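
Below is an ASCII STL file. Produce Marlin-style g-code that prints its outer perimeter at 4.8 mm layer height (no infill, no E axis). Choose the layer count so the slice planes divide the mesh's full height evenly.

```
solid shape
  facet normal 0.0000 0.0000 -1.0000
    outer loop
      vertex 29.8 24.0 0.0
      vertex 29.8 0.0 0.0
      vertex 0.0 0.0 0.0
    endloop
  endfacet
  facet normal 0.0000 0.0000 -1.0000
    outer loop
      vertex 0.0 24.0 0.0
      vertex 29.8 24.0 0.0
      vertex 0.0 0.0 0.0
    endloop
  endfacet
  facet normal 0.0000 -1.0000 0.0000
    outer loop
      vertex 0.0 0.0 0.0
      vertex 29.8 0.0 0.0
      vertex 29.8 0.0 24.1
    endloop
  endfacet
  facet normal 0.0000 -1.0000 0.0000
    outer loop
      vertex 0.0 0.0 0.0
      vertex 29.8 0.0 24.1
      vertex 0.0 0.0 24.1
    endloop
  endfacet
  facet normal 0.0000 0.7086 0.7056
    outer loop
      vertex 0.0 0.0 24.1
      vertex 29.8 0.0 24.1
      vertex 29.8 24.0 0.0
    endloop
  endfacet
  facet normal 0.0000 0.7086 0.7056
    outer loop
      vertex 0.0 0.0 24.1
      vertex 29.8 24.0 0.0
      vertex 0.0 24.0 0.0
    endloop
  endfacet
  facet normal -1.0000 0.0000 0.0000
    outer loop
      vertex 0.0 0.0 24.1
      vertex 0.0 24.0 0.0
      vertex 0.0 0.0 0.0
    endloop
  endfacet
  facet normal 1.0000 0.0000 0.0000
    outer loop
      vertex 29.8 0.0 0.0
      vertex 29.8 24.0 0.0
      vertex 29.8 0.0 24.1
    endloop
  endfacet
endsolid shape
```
; perimeter-only toolpath
G21 ; units = mm
G90 ; absolute positioning
G28 ; home
; layer 1
G0 Z4.8
G0 X0.0 Y0.0
G1 X29.8 Y0.0
G1 X29.8 Y19.2
G1 X0.0 Y19.2
G1 X0.0 Y0.0
; layer 2
G0 Z9.6
G0 X0.0 Y0.0
G1 X29.8 Y0.0
G1 X29.8 Y14.4
G1 X0.0 Y14.4
G1 X0.0 Y0.0
; layer 3
G0 Z14.5
G0 X0.0 Y0.0
G1 X29.8 Y0.0
G1 X29.8 Y9.6
G1 X0.0 Y9.6
G1 X0.0 Y0.0
; layer 4
G0 Z19.3
G0 X0.0 Y0.0
G1 X29.8 Y0.0
G1 X29.8 Y4.8
G1 X0.0 Y4.8
G1 X0.0 Y0.0
M2 ; end

The solid is a wedge (ramp): 29.8 × 24 mm base, rising to 24.1 mm along the y=0 edge and sloping linearly to z=0 at y=24. Slicing at Δz = 4.8 mm — 5 equal slices spanning the solid's height, so layer i sits at z = i·h/5 — gives 4 non-empty perimeters. Each is a 4-segment closed polygon; G0 lifts to the layer z and rapids to the start vertex, then G1 traces the edges. The cross-section shrinks linearly with z (the slice at the apex is degenerate and omitted).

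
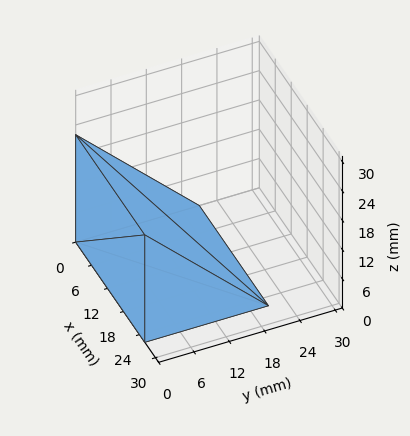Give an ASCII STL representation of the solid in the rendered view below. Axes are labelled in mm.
Reading the render: the shape is a wedge (ramp): 26 × 21 mm base, rising to 22 mm along the y=0 edge and sloping linearly to z=0 at y=21 (dimensions read to the nearest mm from the axis ticks). For the STL, each face is triangulated and given an outward normal.

solid part
  facet normal 0.0000 0.0000 -1.0000
    outer loop
      vertex 26.0 21.0 0.0
      vertex 26.0 0.0 0.0
      vertex 0.0 0.0 0.0
    endloop
  endfacet
  facet normal 0.0000 0.0000 -1.0000
    outer loop
      vertex 0.0 21.0 0.0
      vertex 26.0 21.0 0.0
      vertex 0.0 0.0 0.0
    endloop
  endfacet
  facet normal 0.0000 -1.0000 0.0000
    outer loop
      vertex 0.0 0.0 0.0
      vertex 26.0 0.0 0.0
      vertex 26.0 0.0 22.0
    endloop
  endfacet
  facet normal 0.0000 -1.0000 0.0000
    outer loop
      vertex 0.0 0.0 0.0
      vertex 26.0 0.0 22.0
      vertex 0.0 0.0 22.0
    endloop
  endfacet
  facet normal 0.0000 0.7234 0.6905
    outer loop
      vertex 0.0 0.0 22.0
      vertex 26.0 0.0 22.0
      vertex 26.0 21.0 0.0
    endloop
  endfacet
  facet normal 0.0000 0.7234 0.6905
    outer loop
      vertex 0.0 0.0 22.0
      vertex 26.0 21.0 0.0
      vertex 0.0 21.0 0.0
    endloop
  endfacet
  facet normal -1.0000 0.0000 0.0000
    outer loop
      vertex 0.0 0.0 22.0
      vertex 0.0 21.0 0.0
      vertex 0.0 0.0 0.0
    endloop
  endfacet
  facet normal 1.0000 0.0000 0.0000
    outer loop
      vertex 26.0 0.0 0.0
      vertex 26.0 21.0 0.0
      vertex 26.0 0.0 22.0
    endloop
  endfacet
endsolid part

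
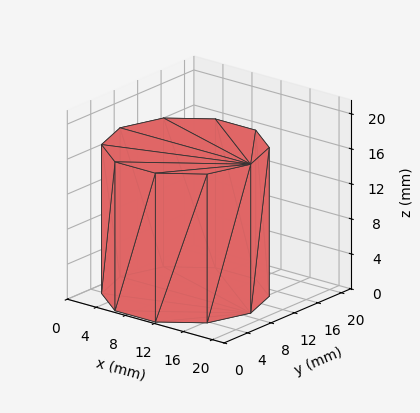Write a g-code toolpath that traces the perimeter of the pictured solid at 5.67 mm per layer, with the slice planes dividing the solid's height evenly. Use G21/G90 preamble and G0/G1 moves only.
Reading the render: the shape is a regular 10-sided prism (a cylinder approximated with 10 flat sides), circumscribed radius ≈ 9 mm, height ≈ 17 mm (dimensions read to the nearest mm from the axis ticks). For the g-code, the solid's height is divided into equal slices at the stated Δz and each level perimeter traced with G1 moves after a G0 lift.

; perimeter-only toolpath
G21 ; units = mm
G90 ; absolute positioning
G28 ; home
; layer 1
G0 Z5.67
G0 X18.00 Y9.00
G1 X16.28 Y14.29
G1 X11.78 Y17.56
G1 X6.22 Y17.56
G1 X1.72 Y14.29
G1 X0.00 Y9.00
G1 X1.72 Y3.71
G1 X6.22 Y0.44
G1 X11.78 Y0.44
G1 X16.28 Y3.71
G1 X18.00 Y9.00
; layer 2
G0 Z11.33
G0 X18.00 Y9.00
G1 X16.28 Y14.29
G1 X11.78 Y17.56
G1 X6.22 Y17.56
G1 X1.72 Y14.29
G1 X0.00 Y9.00
G1 X1.72 Y3.71
G1 X6.22 Y0.44
G1 X11.78 Y0.44
G1 X16.28 Y3.71
G1 X18.00 Y9.00
; layer 3
G0 Z17.00
G0 X18.00 Y9.00
G1 X16.28 Y14.29
G1 X11.78 Y17.56
G1 X6.22 Y17.56
G1 X1.72 Y14.29
G1 X0.00 Y9.00
G1 X1.72 Y3.71
G1 X6.22 Y0.44
G1 X11.78 Y0.44
G1 X16.28 Y3.71
G1 X18.00 Y9.00
M2 ; end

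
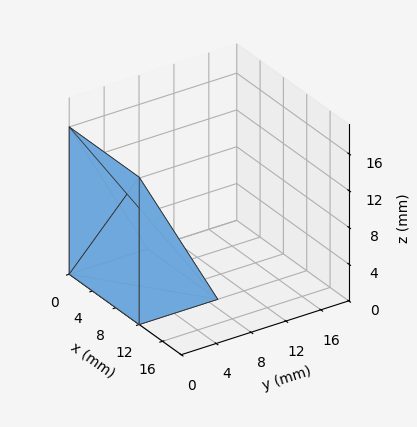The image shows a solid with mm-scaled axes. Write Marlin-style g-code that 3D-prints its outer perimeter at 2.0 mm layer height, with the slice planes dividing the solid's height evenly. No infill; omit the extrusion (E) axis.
Reading the render: the shape is a wedge (ramp): 12 × 9 mm base, rising to 16 mm along the y=0 edge and sloping linearly to z=0 at y=9 (dimensions read to the nearest mm from the axis ticks). For the g-code, the solid's height is divided into equal slices at the stated Δz and each level perimeter traced with G1 moves after a G0 lift.

; perimeter-only toolpath
G21 ; units = mm
G90 ; absolute positioning
G28 ; home
; layer 1
G0 Z2.0
G0 X0.0 Y0.0
G1 X12.0 Y0.0
G1 X12.0 Y7.9
G1 X0.0 Y7.9
G1 X0.0 Y0.0
; layer 2
G0 Z4.0
G0 X0.0 Y0.0
G1 X12.0 Y0.0
G1 X12.0 Y6.8
G1 X0.0 Y6.8
G1 X0.0 Y0.0
; layer 3
G0 Z6.0
G0 X0.0 Y0.0
G1 X12.0 Y0.0
G1 X12.0 Y5.6
G1 X0.0 Y5.6
G1 X0.0 Y0.0
; layer 4
G0 Z8.0
G0 X0.0 Y0.0
G1 X12.0 Y0.0
G1 X12.0 Y4.5
G1 X0.0 Y4.5
G1 X0.0 Y0.0
; layer 5
G0 Z10.0
G0 X0.0 Y0.0
G1 X12.0 Y0.0
G1 X12.0 Y3.4
G1 X0.0 Y3.4
G1 X0.0 Y0.0
; layer 6
G0 Z12.0
G0 X0.0 Y0.0
G1 X12.0 Y0.0
G1 X12.0 Y2.2
G1 X0.0 Y2.2
G1 X0.0 Y0.0
; layer 7
G0 Z14.0
G0 X0.0 Y0.0
G1 X12.0 Y0.0
G1 X12.0 Y1.1
G1 X0.0 Y1.1
G1 X0.0 Y0.0
M2 ; end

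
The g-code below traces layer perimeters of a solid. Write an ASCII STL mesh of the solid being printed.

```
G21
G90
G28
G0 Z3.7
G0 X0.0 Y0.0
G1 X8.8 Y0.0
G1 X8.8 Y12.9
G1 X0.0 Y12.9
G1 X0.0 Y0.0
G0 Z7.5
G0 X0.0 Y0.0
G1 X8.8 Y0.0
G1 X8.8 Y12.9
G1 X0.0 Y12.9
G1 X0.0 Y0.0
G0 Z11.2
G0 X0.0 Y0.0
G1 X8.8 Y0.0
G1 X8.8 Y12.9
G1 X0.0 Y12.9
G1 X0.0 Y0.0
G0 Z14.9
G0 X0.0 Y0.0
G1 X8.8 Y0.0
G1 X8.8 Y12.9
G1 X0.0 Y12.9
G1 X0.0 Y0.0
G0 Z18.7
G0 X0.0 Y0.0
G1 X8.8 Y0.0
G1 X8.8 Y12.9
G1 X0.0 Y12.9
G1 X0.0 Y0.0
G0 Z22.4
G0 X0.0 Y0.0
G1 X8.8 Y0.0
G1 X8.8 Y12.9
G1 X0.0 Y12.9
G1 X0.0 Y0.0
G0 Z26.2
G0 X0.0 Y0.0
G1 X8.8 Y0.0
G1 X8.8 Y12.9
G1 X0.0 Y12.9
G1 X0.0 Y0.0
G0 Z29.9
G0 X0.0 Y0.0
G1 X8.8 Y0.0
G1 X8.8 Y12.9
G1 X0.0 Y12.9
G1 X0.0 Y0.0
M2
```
solid part
  facet normal 0.0000 0.0000 -1.0000
    outer loop
      vertex 8.8 12.9 0.0
      vertex 8.8 0.0 0.0
      vertex 0.0 0.0 0.0
    endloop
  endfacet
  facet normal 0.0000 0.0000 -1.0000
    outer loop
      vertex 0.0 12.9 0.0
      vertex 8.8 12.9 0.0
      vertex 0.0 0.0 0.0
    endloop
  endfacet
  facet normal 0.0000 0.0000 1.0000
    outer loop
      vertex 0.0 0.0 29.9
      vertex 8.8 0.0 29.9
      vertex 8.8 12.9 29.9
    endloop
  endfacet
  facet normal 0.0000 0.0000 1.0000
    outer loop
      vertex 0.0 0.0 29.9
      vertex 8.8 12.9 29.9
      vertex 0.0 12.9 29.9
    endloop
  endfacet
  facet normal 0.0000 -1.0000 0.0000
    outer loop
      vertex 0.0 0.0 0.0
      vertex 8.8 0.0 0.0
      vertex 8.8 0.0 29.9
    endloop
  endfacet
  facet normal 0.0000 -1.0000 0.0000
    outer loop
      vertex 0.0 0.0 0.0
      vertex 8.8 0.0 29.9
      vertex 0.0 0.0 29.9
    endloop
  endfacet
  facet normal 0.0000 1.0000 0.0000
    outer loop
      vertex 8.8 12.9 29.9
      vertex 8.8 12.9 0.0
      vertex 0.0 12.9 0.0
    endloop
  endfacet
  facet normal 0.0000 1.0000 0.0000
    outer loop
      vertex 0.0 12.9 29.9
      vertex 8.8 12.9 29.9
      vertex 0.0 12.9 0.0
    endloop
  endfacet
  facet normal -1.0000 0.0000 0.0000
    outer loop
      vertex 0.0 12.9 29.9
      vertex 0.0 12.9 0.0
      vertex 0.0 0.0 0.0
    endloop
  endfacet
  facet normal -1.0000 0.0000 0.0000
    outer loop
      vertex 0.0 0.0 29.9
      vertex 0.0 12.9 29.9
      vertex 0.0 0.0 0.0
    endloop
  endfacet
  facet normal 1.0000 0.0000 0.0000
    outer loop
      vertex 8.8 0.0 0.0
      vertex 8.8 12.9 0.0
      vertex 8.8 12.9 29.9
    endloop
  endfacet
  facet normal 1.0000 0.0000 0.0000
    outer loop
      vertex 8.8 0.0 0.0
      vertex 8.8 12.9 29.9
      vertex 8.8 0.0 29.9
    endloop
  endfacet
endsolid part

The G0 Z moves step by Δz≈3.7 mm. Every layer's G1 loop is the same polygon, so the solid is a straight extrusion of it from z=0 to z≈29.9. Closing with flat bottom and top caps and triangulating gives 12 facets — a rectangular box, roughly 8.8 × 12.9 mm footprint and 29.9 mm tall.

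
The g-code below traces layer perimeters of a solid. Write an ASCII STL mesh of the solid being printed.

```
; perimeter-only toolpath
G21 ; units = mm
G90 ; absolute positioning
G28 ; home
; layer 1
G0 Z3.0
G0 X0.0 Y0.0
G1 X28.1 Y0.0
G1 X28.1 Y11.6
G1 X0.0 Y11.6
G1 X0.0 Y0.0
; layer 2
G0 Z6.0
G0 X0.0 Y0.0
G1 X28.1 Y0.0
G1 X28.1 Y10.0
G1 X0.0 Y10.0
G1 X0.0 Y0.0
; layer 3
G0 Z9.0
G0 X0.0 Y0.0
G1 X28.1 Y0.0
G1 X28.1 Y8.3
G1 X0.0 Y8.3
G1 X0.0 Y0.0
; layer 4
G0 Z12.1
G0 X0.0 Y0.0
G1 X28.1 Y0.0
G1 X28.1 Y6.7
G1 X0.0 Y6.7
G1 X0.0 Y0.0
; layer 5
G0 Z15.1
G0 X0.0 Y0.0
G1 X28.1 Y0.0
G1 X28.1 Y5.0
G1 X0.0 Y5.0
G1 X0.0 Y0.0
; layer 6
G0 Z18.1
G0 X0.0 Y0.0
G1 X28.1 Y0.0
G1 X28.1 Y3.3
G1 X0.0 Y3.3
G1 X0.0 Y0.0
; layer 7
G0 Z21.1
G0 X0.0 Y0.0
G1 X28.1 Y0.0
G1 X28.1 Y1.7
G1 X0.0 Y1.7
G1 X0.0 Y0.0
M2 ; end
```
solid part
  facet normal 0.0000 0.0000 -1.0000
    outer loop
      vertex 28.1 13.3 0.0
      vertex 28.1 0.0 0.0
      vertex 0.0 0.0 0.0
    endloop
  endfacet
  facet normal 0.0000 0.0000 -1.0000
    outer loop
      vertex 0.0 13.3 0.0
      vertex 28.1 13.3 0.0
      vertex 0.0 0.0 0.0
    endloop
  endfacet
  facet normal 0.0000 -1.0000 0.0000
    outer loop
      vertex 0.0 0.0 0.0
      vertex 28.1 0.0 0.0
      vertex 28.1 0.0 24.1
    endloop
  endfacet
  facet normal 0.0000 -1.0000 0.0000
    outer loop
      vertex 0.0 0.0 0.0
      vertex 28.1 0.0 24.1
      vertex 0.0 0.0 24.1
    endloop
  endfacet
  facet normal 0.0000 0.8755 0.4832
    outer loop
      vertex 0.0 0.0 24.1
      vertex 28.1 0.0 24.1
      vertex 28.1 13.3 0.0
    endloop
  endfacet
  facet normal 0.0000 0.8755 0.4832
    outer loop
      vertex 0.0 0.0 24.1
      vertex 28.1 13.3 0.0
      vertex 0.0 13.3 0.0
    endloop
  endfacet
  facet normal -1.0000 0.0000 0.0000
    outer loop
      vertex 0.0 0.0 24.1
      vertex 0.0 13.3 0.0
      vertex 0.0 0.0 0.0
    endloop
  endfacet
  facet normal 1.0000 0.0000 0.0000
    outer loop
      vertex 28.1 0.0 0.0
      vertex 28.1 13.3 0.0
      vertex 28.1 0.0 24.1
    endloop
  endfacet
endsolid part

The G0 Z moves step by Δz≈3.0 mm. The G1 loops shrink linearly with z, so the solid tapers from its base footprint up to z≈24.1. Closing with a flat bottom cap and the tapered top and triangulating gives 8 facets — a wedge (ramp): 28.1 × 13.3 mm base, rising to 24.1 mm along the y=0 edge and sloping linearly to z=0 at y=13.3.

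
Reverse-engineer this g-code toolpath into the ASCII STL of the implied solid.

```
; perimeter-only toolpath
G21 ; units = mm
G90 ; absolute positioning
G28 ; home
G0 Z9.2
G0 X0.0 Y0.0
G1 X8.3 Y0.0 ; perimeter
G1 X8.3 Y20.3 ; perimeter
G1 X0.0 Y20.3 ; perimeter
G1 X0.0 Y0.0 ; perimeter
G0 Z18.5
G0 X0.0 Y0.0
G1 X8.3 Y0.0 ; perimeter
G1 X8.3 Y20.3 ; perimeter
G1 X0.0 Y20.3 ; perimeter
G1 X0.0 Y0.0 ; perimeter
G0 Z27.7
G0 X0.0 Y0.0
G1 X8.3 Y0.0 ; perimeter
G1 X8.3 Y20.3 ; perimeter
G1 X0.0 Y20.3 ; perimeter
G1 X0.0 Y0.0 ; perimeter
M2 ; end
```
solid part
  facet normal 0.0000 0.0000 -1.0000
    outer loop
      vertex 8.3 20.3 0.0
      vertex 8.3 0.0 0.0
      vertex 0.0 0.0 0.0
    endloop
  endfacet
  facet normal 0.0000 0.0000 -1.0000
    outer loop
      vertex 0.0 20.3 0.0
      vertex 8.3 20.3 0.0
      vertex 0.0 0.0 0.0
    endloop
  endfacet
  facet normal 0.0000 0.0000 1.0000
    outer loop
      vertex 0.0 0.0 27.7
      vertex 8.3 0.0 27.7
      vertex 8.3 20.3 27.7
    endloop
  endfacet
  facet normal 0.0000 0.0000 1.0000
    outer loop
      vertex 0.0 0.0 27.7
      vertex 8.3 20.3 27.7
      vertex 0.0 20.3 27.7
    endloop
  endfacet
  facet normal 0.0000 -1.0000 0.0000
    outer loop
      vertex 0.0 0.0 0.0
      vertex 8.3 0.0 0.0
      vertex 8.3 0.0 27.7
    endloop
  endfacet
  facet normal 0.0000 -1.0000 0.0000
    outer loop
      vertex 0.0 0.0 0.0
      vertex 8.3 0.0 27.7
      vertex 0.0 0.0 27.7
    endloop
  endfacet
  facet normal 0.0000 1.0000 0.0000
    outer loop
      vertex 8.3 20.3 27.7
      vertex 8.3 20.3 0.0
      vertex 0.0 20.3 0.0
    endloop
  endfacet
  facet normal 0.0000 1.0000 0.0000
    outer loop
      vertex 0.0 20.3 27.7
      vertex 8.3 20.3 27.7
      vertex 0.0 20.3 0.0
    endloop
  endfacet
  facet normal -1.0000 0.0000 0.0000
    outer loop
      vertex 0.0 20.3 27.7
      vertex 0.0 20.3 0.0
      vertex 0.0 0.0 0.0
    endloop
  endfacet
  facet normal -1.0000 0.0000 0.0000
    outer loop
      vertex 0.0 0.0 27.7
      vertex 0.0 20.3 27.7
      vertex 0.0 0.0 0.0
    endloop
  endfacet
  facet normal 1.0000 0.0000 0.0000
    outer loop
      vertex 8.3 0.0 0.0
      vertex 8.3 20.3 0.0
      vertex 8.3 20.3 27.7
    endloop
  endfacet
  facet normal 1.0000 0.0000 0.0000
    outer loop
      vertex 8.3 0.0 0.0
      vertex 8.3 20.3 27.7
      vertex 8.3 0.0 27.7
    endloop
  endfacet
endsolid part

The G0 Z moves step by Δz≈9.2 mm. Every layer's G1 loop is the same polygon, so the solid is a straight extrusion of it from z=0 to z≈27.7. Closing with flat bottom and top caps and triangulating gives 12 facets — a rectangular box, roughly 8.3 × 20.3 mm footprint and 27.7 mm tall.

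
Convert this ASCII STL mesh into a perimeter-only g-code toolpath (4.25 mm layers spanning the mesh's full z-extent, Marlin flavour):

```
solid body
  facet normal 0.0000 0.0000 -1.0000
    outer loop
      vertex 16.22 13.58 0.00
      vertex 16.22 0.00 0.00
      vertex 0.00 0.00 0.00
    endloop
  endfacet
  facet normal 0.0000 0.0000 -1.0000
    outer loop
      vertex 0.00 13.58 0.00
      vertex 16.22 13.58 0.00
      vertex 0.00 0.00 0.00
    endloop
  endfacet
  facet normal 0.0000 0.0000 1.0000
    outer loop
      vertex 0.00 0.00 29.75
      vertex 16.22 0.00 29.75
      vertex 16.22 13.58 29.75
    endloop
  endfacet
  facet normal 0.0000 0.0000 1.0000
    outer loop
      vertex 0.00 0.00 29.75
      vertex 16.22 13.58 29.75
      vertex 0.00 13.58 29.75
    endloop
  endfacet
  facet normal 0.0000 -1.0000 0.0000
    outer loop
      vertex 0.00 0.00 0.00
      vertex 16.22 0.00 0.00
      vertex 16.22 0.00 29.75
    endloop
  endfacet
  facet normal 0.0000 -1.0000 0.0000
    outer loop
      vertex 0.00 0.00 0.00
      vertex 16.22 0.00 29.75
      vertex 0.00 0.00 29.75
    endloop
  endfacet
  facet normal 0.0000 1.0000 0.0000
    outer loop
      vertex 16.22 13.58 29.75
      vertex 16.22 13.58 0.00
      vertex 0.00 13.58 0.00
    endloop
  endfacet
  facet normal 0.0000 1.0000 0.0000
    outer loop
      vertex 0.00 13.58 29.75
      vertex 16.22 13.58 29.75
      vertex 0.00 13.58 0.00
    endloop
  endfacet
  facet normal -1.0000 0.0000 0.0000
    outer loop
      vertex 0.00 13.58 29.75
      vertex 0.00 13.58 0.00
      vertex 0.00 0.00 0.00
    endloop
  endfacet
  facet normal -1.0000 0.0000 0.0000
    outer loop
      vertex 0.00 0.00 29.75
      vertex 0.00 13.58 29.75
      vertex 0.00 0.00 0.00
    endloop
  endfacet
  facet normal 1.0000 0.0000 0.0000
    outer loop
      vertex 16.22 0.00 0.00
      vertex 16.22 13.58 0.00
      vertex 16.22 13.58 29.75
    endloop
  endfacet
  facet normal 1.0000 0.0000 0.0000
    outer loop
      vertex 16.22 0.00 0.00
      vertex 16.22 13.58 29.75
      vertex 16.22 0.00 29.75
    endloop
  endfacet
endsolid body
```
; perimeter-only toolpath
G21 ; units = mm
G90 ; absolute positioning
G28 ; home
; layer 1
G0 Z4.25
G0 X0.00 Y0.00
G1 X16.22 Y0.00
G1 X16.22 Y13.58
G1 X0.00 Y13.58
G1 X0.00 Y0.00
; layer 2
G0 Z8.50
G0 X0.00 Y0.00
G1 X16.22 Y0.00
G1 X16.22 Y13.58
G1 X0.00 Y13.58
G1 X0.00 Y0.00
; layer 3
G0 Z12.75
G0 X0.00 Y0.00
G1 X16.22 Y0.00
G1 X16.22 Y13.58
G1 X0.00 Y13.58
G1 X0.00 Y0.00
; layer 4
G0 Z17.00
G0 X0.00 Y0.00
G1 X16.22 Y0.00
G1 X16.22 Y13.58
G1 X0.00 Y13.58
G1 X0.00 Y0.00
; layer 5
G0 Z21.25
G0 X0.00 Y0.00
G1 X16.22 Y0.00
G1 X16.22 Y13.58
G1 X0.00 Y13.58
G1 X0.00 Y0.00
; layer 6
G0 Z25.50
G0 X0.00 Y0.00
G1 X16.22 Y0.00
G1 X16.22 Y13.58
G1 X0.00 Y13.58
G1 X0.00 Y0.00
; layer 7
G0 Z29.75
G0 X0.00 Y0.00
G1 X16.22 Y0.00
G1 X16.22 Y13.58
G1 X0.00 Y13.58
G1 X0.00 Y0.00
M2 ; end

The solid is a rectangular box, roughly 16.2 × 13.6 mm footprint and 29.8 mm tall. Slicing at Δz = 4.25 mm — 7 equal slices spanning the solid's height, so layer i sits at z = i·h/7 — gives 7 non-empty perimeters. Each is a 4-segment closed polygon; G0 lifts to the layer z and rapids to the start vertex, then G1 traces the edges.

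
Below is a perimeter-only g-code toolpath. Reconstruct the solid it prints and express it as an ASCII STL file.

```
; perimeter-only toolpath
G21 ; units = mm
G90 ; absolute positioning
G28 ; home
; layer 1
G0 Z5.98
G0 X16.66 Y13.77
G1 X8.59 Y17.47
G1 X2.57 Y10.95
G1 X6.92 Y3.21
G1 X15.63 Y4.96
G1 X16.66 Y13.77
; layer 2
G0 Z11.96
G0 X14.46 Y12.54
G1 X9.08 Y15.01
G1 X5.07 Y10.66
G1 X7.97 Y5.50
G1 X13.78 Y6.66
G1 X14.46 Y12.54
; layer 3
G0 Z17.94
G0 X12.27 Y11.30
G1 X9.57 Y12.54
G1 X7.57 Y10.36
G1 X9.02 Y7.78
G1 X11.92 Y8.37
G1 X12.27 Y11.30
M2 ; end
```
solid part
  facet normal 0.0000 0.0000 -1.0000
    outer loop
      vertex 0.07 11.24 0.00
      vertex 8.09 19.94 0.00
      vertex 18.85 15.00 0.00
    endloop
  endfacet
  facet normal 0.0000 0.0000 -1.0000
    outer loop
      vertex 5.87 0.92 0.00
      vertex 0.07 11.24 0.00
      vertex 18.85 15.00 0.00
    endloop
  endfacet
  facet normal 0.0000 0.0000 -1.0000
    outer loop
      vertex 17.48 3.25 0.00
      vertex 5.87 0.92 0.00
      vertex 18.85 15.00 0.00
    endloop
  endfacet
  facet normal 0.3950 0.8603 0.3223
    outer loop
      vertex 18.85 15.00 0.00
      vertex 8.09 19.94 0.00
      vertex 10.07 10.07 23.92
    endloop
  endfacet
  facet normal -0.6960 0.6416 0.3224
    outer loop
      vertex 8.09 19.94 0.00
      vertex 0.07 11.24 0.00
      vertex 10.07 10.07 23.92
    endloop
  endfacet
  facet normal -0.8252 -0.4638 0.3223
    outer loop
      vertex 0.07 11.24 0.00
      vertex 5.87 0.92 0.00
      vertex 10.07 10.07 23.92
    endloop
  endfacet
  facet normal 0.1863 -0.9281 0.3223
    outer loop
      vertex 5.87 0.92 0.00
      vertex 17.48 3.25 0.00
      vertex 10.07 10.07 23.92
    endloop
  endfacet
  facet normal 0.9402 -0.1096 0.3225
    outer loop
      vertex 17.48 3.25 0.00
      vertex 18.85 15.00 0.00
      vertex 10.07 10.07 23.92
    endloop
  endfacet
endsolid part

The G0 Z moves step by Δz≈5.98 mm. The G1 loops shrink linearly with z, so the solid tapers from its base footprint up to z≈23.9. Closing with a flat bottom cap and the tapered top and triangulating gives 8 facets — a regular 5-sided pyramid, base circumscribed radius ≈ 10.1 mm, apex at z ≈ 23.9 mm.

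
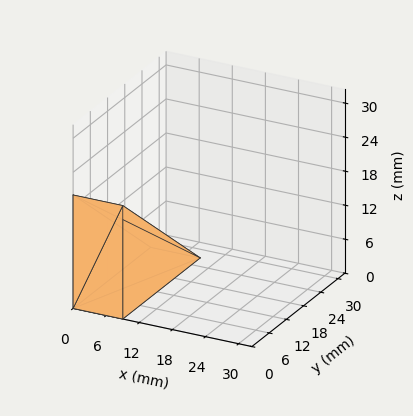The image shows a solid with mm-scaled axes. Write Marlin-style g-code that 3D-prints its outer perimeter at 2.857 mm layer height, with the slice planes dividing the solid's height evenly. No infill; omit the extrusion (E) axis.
Reading the render: the shape is a wedge (ramp): 9 × 27 mm base, rising to 20 mm along the y=0 edge and sloping linearly to z=0 at y=27 (dimensions read to the nearest mm from the axis ticks). For the g-code, the solid's height is divided into equal slices at the stated Δz and each level perimeter traced with G1 moves after a G0 lift.

; perimeter-only toolpath
G21 ; units = mm
G90 ; absolute positioning
G28 ; home
; layer 1
G0 Z2.857
G0 X0.000 Y0.000
G1 X9.000 Y0.000
G1 X9.000 Y23.143
G1 X0.000 Y23.143
G1 X0.000 Y0.000
; layer 2
G0 Z5.714
G0 X0.000 Y0.000
G1 X9.000 Y0.000
G1 X9.000 Y19.286
G1 X0.000 Y19.286
G1 X0.000 Y0.000
; layer 3
G0 Z8.571
G0 X0.000 Y0.000
G1 X9.000 Y0.000
G1 X9.000 Y15.429
G1 X0.000 Y15.429
G1 X0.000 Y0.000
; layer 4
G0 Z11.429
G0 X0.000 Y0.000
G1 X9.000 Y0.000
G1 X9.000 Y11.571
G1 X0.000 Y11.571
G1 X0.000 Y0.000
; layer 5
G0 Z14.286
G0 X0.000 Y0.000
G1 X9.000 Y0.000
G1 X9.000 Y7.714
G1 X0.000 Y7.714
G1 X0.000 Y0.000
; layer 6
G0 Z17.143
G0 X0.000 Y0.000
G1 X9.000 Y0.000
G1 X9.000 Y3.857
G1 X0.000 Y3.857
G1 X0.000 Y0.000
M2 ; end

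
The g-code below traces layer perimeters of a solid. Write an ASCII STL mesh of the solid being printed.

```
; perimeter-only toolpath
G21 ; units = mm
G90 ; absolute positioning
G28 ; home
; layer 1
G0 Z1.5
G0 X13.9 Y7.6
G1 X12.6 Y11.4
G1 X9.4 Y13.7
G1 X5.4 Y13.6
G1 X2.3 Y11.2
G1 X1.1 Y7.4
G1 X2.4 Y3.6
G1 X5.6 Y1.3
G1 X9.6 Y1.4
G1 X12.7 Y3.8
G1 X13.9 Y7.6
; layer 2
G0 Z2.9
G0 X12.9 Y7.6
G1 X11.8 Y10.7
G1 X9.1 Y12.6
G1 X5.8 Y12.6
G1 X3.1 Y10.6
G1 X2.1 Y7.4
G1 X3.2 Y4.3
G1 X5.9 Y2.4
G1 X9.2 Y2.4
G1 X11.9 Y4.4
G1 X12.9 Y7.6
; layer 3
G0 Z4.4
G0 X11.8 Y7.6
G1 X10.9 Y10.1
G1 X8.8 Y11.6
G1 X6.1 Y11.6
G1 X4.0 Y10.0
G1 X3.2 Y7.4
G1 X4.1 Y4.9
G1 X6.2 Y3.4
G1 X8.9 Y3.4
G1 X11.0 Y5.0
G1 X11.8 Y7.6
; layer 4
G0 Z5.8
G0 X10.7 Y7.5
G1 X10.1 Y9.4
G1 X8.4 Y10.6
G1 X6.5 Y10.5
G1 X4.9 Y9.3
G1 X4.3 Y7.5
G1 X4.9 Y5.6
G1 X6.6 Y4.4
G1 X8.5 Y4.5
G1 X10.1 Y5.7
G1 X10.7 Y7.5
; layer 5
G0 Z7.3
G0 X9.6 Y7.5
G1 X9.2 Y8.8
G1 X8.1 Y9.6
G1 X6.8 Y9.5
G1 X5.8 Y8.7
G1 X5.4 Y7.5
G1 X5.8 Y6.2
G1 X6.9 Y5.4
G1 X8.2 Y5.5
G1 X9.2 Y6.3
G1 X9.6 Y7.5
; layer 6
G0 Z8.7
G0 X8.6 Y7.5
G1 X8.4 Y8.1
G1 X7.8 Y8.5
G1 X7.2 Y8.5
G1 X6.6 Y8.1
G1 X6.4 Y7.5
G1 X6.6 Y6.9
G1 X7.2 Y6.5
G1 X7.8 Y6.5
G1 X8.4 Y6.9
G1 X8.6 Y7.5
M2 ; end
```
solid part
  facet normal 0.0000 0.0000 -1.0000
    outer loop
      vertex 9.7 14.7 0.0
      vertex 13.5 12.0 0.0
      vertex 15.0 7.6 0.0
    endloop
  endfacet
  facet normal 0.0000 0.0000 -1.0000
    outer loop
      vertex 5.1 14.6 0.0
      vertex 9.7 14.7 0.0
      vertex 15.0 7.6 0.0
    endloop
  endfacet
  facet normal 0.0000 0.0000 -1.0000
    outer loop
      vertex 1.4 11.8 0.0
      vertex 5.1 14.6 0.0
      vertex 15.0 7.6 0.0
    endloop
  endfacet
  facet normal 0.0000 0.0000 -1.0000
    outer loop
      vertex 0.0 7.4 0.0
      vertex 1.4 11.8 0.0
      vertex 15.0 7.6 0.0
    endloop
  endfacet
  facet normal 0.0000 0.0000 -1.0000
    outer loop
      vertex 1.5 3.0 0.0
      vertex 0.0 7.4 0.0
      vertex 15.0 7.6 0.0
    endloop
  endfacet
  facet normal 0.0000 0.0000 -1.0000
    outer loop
      vertex 5.3 0.3 0.0
      vertex 1.5 3.0 0.0
      vertex 15.0 7.6 0.0
    endloop
  endfacet
  facet normal 0.0000 0.0000 -1.0000
    outer loop
      vertex 9.9 0.4 0.0
      vertex 5.3 0.3 0.0
      vertex 15.0 7.6 0.0
    endloop
  endfacet
  facet normal 0.0000 0.0000 -1.0000
    outer loop
      vertex 13.6 3.2 0.0
      vertex 9.9 0.4 0.0
      vertex 15.0 7.6 0.0
    endloop
  endfacet
  facet normal 0.7757 0.2645 0.5730
    outer loop
      vertex 15.0 7.6 0.0
      vertex 13.5 12.0 0.0
      vertex 7.5 7.5 10.2
    endloop
  endfacet
  facet normal 0.4744 0.6677 0.5737
    outer loop
      vertex 13.5 12.0 0.0
      vertex 9.7 14.7 0.0
      vertex 7.5 7.5 10.2
    endloop
  endfacet
  facet normal -0.0178 0.8186 0.5740
    outer loop
      vertex 9.7 14.7 0.0
      vertex 5.1 14.6 0.0
      vertex 7.5 7.5 10.2
    endloop
  endfacet
  facet normal -0.4950 0.6542 0.5718
    outer loop
      vertex 5.1 14.6 0.0
      vertex 1.4 11.8 0.0
      vertex 7.5 7.5 10.2
    endloop
  endfacet
  facet normal -0.7815 0.2487 0.5722
    outer loop
      vertex 1.4 11.8 0.0
      vertex 0.0 7.4 0.0
      vertex 7.5 7.5 10.2
    endloop
  endfacet
  facet normal -0.7757 -0.2645 0.5730
    outer loop
      vertex 0.0 7.4 0.0
      vertex 1.5 3.0 0.0
      vertex 7.5 7.5 10.2
    endloop
  endfacet
  facet normal -0.4744 -0.6677 0.5737
    outer loop
      vertex 1.5 3.0 0.0
      vertex 5.3 0.3 0.0
      vertex 7.5 7.5 10.2
    endloop
  endfacet
  facet normal 0.0178 -0.8186 0.5740
    outer loop
      vertex 5.3 0.3 0.0
      vertex 9.9 0.4 0.0
      vertex 7.5 7.5 10.2
    endloop
  endfacet
  facet normal 0.4950 -0.6542 0.5718
    outer loop
      vertex 9.9 0.4 0.0
      vertex 13.6 3.2 0.0
      vertex 7.5 7.5 10.2
    endloop
  endfacet
  facet normal 0.7815 -0.2487 0.5722
    outer loop
      vertex 13.6 3.2 0.0
      vertex 15.0 7.6 0.0
      vertex 7.5 7.5 10.2
    endloop
  endfacet
endsolid part

The G0 Z moves step by Δz≈1.5 mm. The G1 loops shrink linearly with z, so the solid tapers from its base footprint up to z≈10.2. Closing with a flat bottom cap and the tapered top and triangulating gives 18 facets — a regular 10-sided pyramid, base circumscribed radius ≈ 7.5 mm, apex at z ≈ 10.2 mm.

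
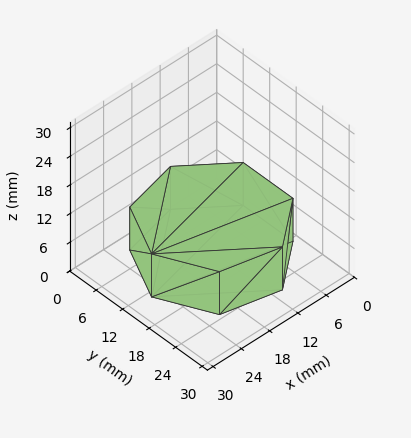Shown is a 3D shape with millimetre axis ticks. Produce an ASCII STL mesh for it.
Reading the render: the shape is a regular 7-sided prism (a cylinder approximated with 7 flat sides), circumscribed radius ≈ 13 mm, height ≈ 9 mm (dimensions read to the nearest mm from the axis ticks). For the STL, each face is triangulated and given an outward normal.

solid part
  facet normal 0.0000 0.0000 -1.0000
    outer loop
      vertex 10.107 25.674 0.000
      vertex 21.105 23.164 0.000
      vertex 26.000 13.000 0.000
    endloop
  endfacet
  facet normal 0.0000 0.0000 -1.0000
    outer loop
      vertex 1.287 18.640 0.000
      vertex 10.107 25.674 0.000
      vertex 26.000 13.000 0.000
    endloop
  endfacet
  facet normal 0.0000 0.0000 -1.0000
    outer loop
      vertex 1.287 7.360 0.000
      vertex 1.287 18.640 0.000
      vertex 26.000 13.000 0.000
    endloop
  endfacet
  facet normal 0.0000 0.0000 -1.0000
    outer loop
      vertex 10.107 0.326 0.000
      vertex 1.287 7.360 0.000
      vertex 26.000 13.000 0.000
    endloop
  endfacet
  facet normal 0.0000 0.0000 -1.0000
    outer loop
      vertex 21.105 2.836 0.000
      vertex 10.107 0.326 0.000
      vertex 26.000 13.000 0.000
    endloop
  endfacet
  facet normal 0.0000 0.0000 1.0000
    outer loop
      vertex 26.000 13.000 9.000
      vertex 21.105 23.164 9.000
      vertex 10.107 25.674 9.000
    endloop
  endfacet
  facet normal 0.0000 0.0000 1.0000
    outer loop
      vertex 26.000 13.000 9.000
      vertex 10.107 25.674 9.000
      vertex 1.287 18.640 9.000
    endloop
  endfacet
  facet normal 0.0000 0.0000 1.0000
    outer loop
      vertex 26.000 13.000 9.000
      vertex 1.287 18.640 9.000
      vertex 1.287 7.360 9.000
    endloop
  endfacet
  facet normal 0.0000 0.0000 1.0000
    outer loop
      vertex 26.000 13.000 9.000
      vertex 1.287 7.360 9.000
      vertex 10.107 0.326 9.000
    endloop
  endfacet
  facet normal 0.0000 0.0000 1.0000
    outer loop
      vertex 26.000 13.000 9.000
      vertex 10.107 0.326 9.000
      vertex 21.105 2.836 9.000
    endloop
  endfacet
  facet normal 0.9010 0.4339 0.0000
    outer loop
      vertex 26.000 13.000 0.000
      vertex 21.105 23.164 0.000
      vertex 21.105 23.164 9.000
    endloop
  endfacet
  facet normal 0.9010 0.4339 0.0000
    outer loop
      vertex 26.000 13.000 0.000
      vertex 21.105 23.164 9.000
      vertex 26.000 13.000 9.000
    endloop
  endfacet
  facet normal 0.2225 0.9749 0.0000
    outer loop
      vertex 21.105 23.164 0.000
      vertex 10.107 25.674 0.000
      vertex 10.107 25.674 9.000
    endloop
  endfacet
  facet normal 0.2225 0.9749 0.0000
    outer loop
      vertex 21.105 23.164 0.000
      vertex 10.107 25.674 9.000
      vertex 21.105 23.164 9.000
    endloop
  endfacet
  facet normal -0.6235 0.7818 0.0000
    outer loop
      vertex 10.107 25.674 0.000
      vertex 1.287 18.640 0.000
      vertex 1.287 18.640 9.000
    endloop
  endfacet
  facet normal -0.6235 0.7818 0.0000
    outer loop
      vertex 10.107 25.674 0.000
      vertex 1.287 18.640 9.000
      vertex 10.107 25.674 9.000
    endloop
  endfacet
  facet normal -1.0000 0.0000 0.0000
    outer loop
      vertex 1.287 18.640 0.000
      vertex 1.287 7.360 0.000
      vertex 1.287 7.360 9.000
    endloop
  endfacet
  facet normal -1.0000 0.0000 0.0000
    outer loop
      vertex 1.287 18.640 0.000
      vertex 1.287 7.360 9.000
      vertex 1.287 18.640 9.000
    endloop
  endfacet
  facet normal -0.6235 -0.7818 0.0000
    outer loop
      vertex 1.287 7.360 0.000
      vertex 10.107 0.326 0.000
      vertex 10.107 0.326 9.000
    endloop
  endfacet
  facet normal -0.6235 -0.7818 0.0000
    outer loop
      vertex 1.287 7.360 0.000
      vertex 10.107 0.326 9.000
      vertex 1.287 7.360 9.000
    endloop
  endfacet
  facet normal 0.2225 -0.9749 0.0000
    outer loop
      vertex 10.107 0.326 0.000
      vertex 21.105 2.836 0.000
      vertex 21.105 2.836 9.000
    endloop
  endfacet
  facet normal 0.2225 -0.9749 0.0000
    outer loop
      vertex 10.107 0.326 0.000
      vertex 21.105 2.836 9.000
      vertex 10.107 0.326 9.000
    endloop
  endfacet
  facet normal 0.9010 -0.4339 0.0000
    outer loop
      vertex 21.105 2.836 0.000
      vertex 26.000 13.000 0.000
      vertex 26.000 13.000 9.000
    endloop
  endfacet
  facet normal 0.9010 -0.4339 0.0000
    outer loop
      vertex 21.105 2.836 0.000
      vertex 26.000 13.000 9.000
      vertex 21.105 2.836 9.000
    endloop
  endfacet
endsolid part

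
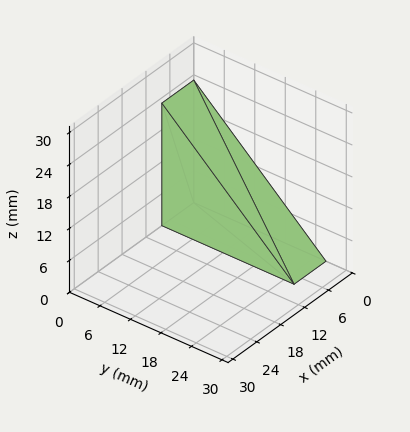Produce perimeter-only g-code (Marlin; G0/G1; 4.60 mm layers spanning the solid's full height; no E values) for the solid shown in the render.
Reading the render: the shape is a wedge (ramp): 8 × 26 mm base, rising to 23 mm along the y=0 edge and sloping linearly to z=0 at y=26 (dimensions read to the nearest mm from the axis ticks). For the g-code, the solid's height is divided into equal slices at the stated Δz and each level perimeter traced with G1 moves after a G0 lift.

; perimeter-only toolpath
G21 ; units = mm
G90 ; absolute positioning
G28 ; home
; layer 1
G0 Z4.60
G0 X0.00 Y0.00
G1 X8.00 Y0.00
G1 X8.00 Y20.80
G1 X0.00 Y20.80
G1 X0.00 Y0.00
; layer 2
G0 Z9.20
G0 X0.00 Y0.00
G1 X8.00 Y0.00
G1 X8.00 Y15.60
G1 X0.00 Y15.60
G1 X0.00 Y0.00
; layer 3
G0 Z13.80
G0 X0.00 Y0.00
G1 X8.00 Y0.00
G1 X8.00 Y10.40
G1 X0.00 Y10.40
G1 X0.00 Y0.00
; layer 4
G0 Z18.40
G0 X0.00 Y0.00
G1 X8.00 Y0.00
G1 X8.00 Y5.20
G1 X0.00 Y5.20
G1 X0.00 Y0.00
M2 ; end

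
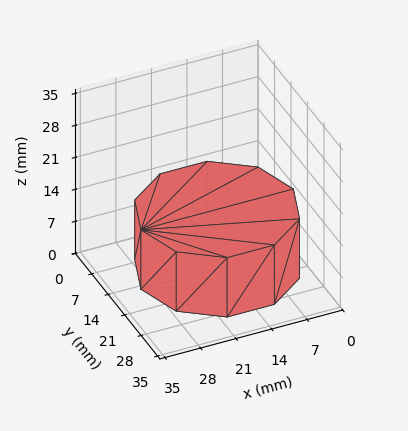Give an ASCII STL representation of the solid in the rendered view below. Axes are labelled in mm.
Reading the render: the shape is a regular 10-sided prism (a cylinder approximated with 10 flat sides), circumscribed radius ≈ 15 mm, height ≈ 13 mm (dimensions read to the nearest mm from the axis ticks). For the STL, each face is triangulated and given an outward normal.

solid part
  facet normal 0.0000 0.0000 -1.0000
    outer loop
      vertex 19.64 29.27 0.00
      vertex 27.14 23.82 0.00
      vertex 30.00 15.00 0.00
    endloop
  endfacet
  facet normal 0.0000 0.0000 -1.0000
    outer loop
      vertex 10.36 29.27 0.00
      vertex 19.64 29.27 0.00
      vertex 30.00 15.00 0.00
    endloop
  endfacet
  facet normal 0.0000 0.0000 -1.0000
    outer loop
      vertex 2.86 23.82 0.00
      vertex 10.36 29.27 0.00
      vertex 30.00 15.00 0.00
    endloop
  endfacet
  facet normal 0.0000 0.0000 -1.0000
    outer loop
      vertex 0.00 15.00 0.00
      vertex 2.86 23.82 0.00
      vertex 30.00 15.00 0.00
    endloop
  endfacet
  facet normal 0.0000 0.0000 -1.0000
    outer loop
      vertex 2.86 6.18 0.00
      vertex 0.00 15.00 0.00
      vertex 30.00 15.00 0.00
    endloop
  endfacet
  facet normal 0.0000 0.0000 -1.0000
    outer loop
      vertex 10.36 0.73 0.00
      vertex 2.86 6.18 0.00
      vertex 30.00 15.00 0.00
    endloop
  endfacet
  facet normal 0.0000 0.0000 -1.0000
    outer loop
      vertex 19.64 0.73 0.00
      vertex 10.36 0.73 0.00
      vertex 30.00 15.00 0.00
    endloop
  endfacet
  facet normal 0.0000 0.0000 -1.0000
    outer loop
      vertex 27.14 6.18 0.00
      vertex 19.64 0.73 0.00
      vertex 30.00 15.00 0.00
    endloop
  endfacet
  facet normal 0.0000 0.0000 1.0000
    outer loop
      vertex 30.00 15.00 13.00
      vertex 27.14 23.82 13.00
      vertex 19.64 29.27 13.00
    endloop
  endfacet
  facet normal 0.0000 0.0000 1.0000
    outer loop
      vertex 30.00 15.00 13.00
      vertex 19.64 29.27 13.00
      vertex 10.36 29.27 13.00
    endloop
  endfacet
  facet normal 0.0000 0.0000 1.0000
    outer loop
      vertex 30.00 15.00 13.00
      vertex 10.36 29.27 13.00
      vertex 2.86 23.82 13.00
    endloop
  endfacet
  facet normal 0.0000 0.0000 1.0000
    outer loop
      vertex 30.00 15.00 13.00
      vertex 2.86 23.82 13.00
      vertex 0.00 15.00 13.00
    endloop
  endfacet
  facet normal 0.0000 0.0000 1.0000
    outer loop
      vertex 30.00 15.00 13.00
      vertex 0.00 15.00 13.00
      vertex 2.86 6.18 13.00
    endloop
  endfacet
  facet normal 0.0000 0.0000 1.0000
    outer loop
      vertex 30.00 15.00 13.00
      vertex 2.86 6.18 13.00
      vertex 10.36 0.73 13.00
    endloop
  endfacet
  facet normal 0.0000 0.0000 1.0000
    outer loop
      vertex 30.00 15.00 13.00
      vertex 10.36 0.73 13.00
      vertex 19.64 0.73 13.00
    endloop
  endfacet
  facet normal 0.0000 0.0000 1.0000
    outer loop
      vertex 30.00 15.00 13.00
      vertex 19.64 0.73 13.00
      vertex 27.14 6.18 13.00
    endloop
  endfacet
  facet normal 0.9512 0.3085 0.0000
    outer loop
      vertex 30.00 15.00 0.00
      vertex 27.14 23.82 0.00
      vertex 27.14 23.82 13.00
    endloop
  endfacet
  facet normal 0.9512 0.3085 0.0000
    outer loop
      vertex 30.00 15.00 0.00
      vertex 27.14 23.82 13.00
      vertex 30.00 15.00 13.00
    endloop
  endfacet
  facet normal 0.5879 0.8090 0.0000
    outer loop
      vertex 27.14 23.82 0.00
      vertex 19.64 29.27 0.00
      vertex 19.64 29.27 13.00
    endloop
  endfacet
  facet normal 0.5879 0.8090 0.0000
    outer loop
      vertex 27.14 23.82 0.00
      vertex 19.64 29.27 13.00
      vertex 27.14 23.82 13.00
    endloop
  endfacet
  facet normal 0.0000 1.0000 0.0000
    outer loop
      vertex 19.64 29.27 0.00
      vertex 10.36 29.27 0.00
      vertex 10.36 29.27 13.00
    endloop
  endfacet
  facet normal 0.0000 1.0000 0.0000
    outer loop
      vertex 19.64 29.27 0.00
      vertex 10.36 29.27 13.00
      vertex 19.64 29.27 13.00
    endloop
  endfacet
  facet normal -0.5879 0.8090 0.0000
    outer loop
      vertex 10.36 29.27 0.00
      vertex 2.86 23.82 0.00
      vertex 2.86 23.82 13.00
    endloop
  endfacet
  facet normal -0.5879 0.8090 0.0000
    outer loop
      vertex 10.36 29.27 0.00
      vertex 2.86 23.82 13.00
      vertex 10.36 29.27 13.00
    endloop
  endfacet
  facet normal -0.9512 0.3085 0.0000
    outer loop
      vertex 2.86 23.82 0.00
      vertex 0.00 15.00 0.00
      vertex 0.00 15.00 13.00
    endloop
  endfacet
  facet normal -0.9512 0.3085 0.0000
    outer loop
      vertex 2.86 23.82 0.00
      vertex 0.00 15.00 13.00
      vertex 2.86 23.82 13.00
    endloop
  endfacet
  facet normal -0.9512 -0.3085 0.0000
    outer loop
      vertex 0.00 15.00 0.00
      vertex 2.86 6.18 0.00
      vertex 2.86 6.18 13.00
    endloop
  endfacet
  facet normal -0.9512 -0.3085 0.0000
    outer loop
      vertex 0.00 15.00 0.00
      vertex 2.86 6.18 13.00
      vertex 0.00 15.00 13.00
    endloop
  endfacet
  facet normal -0.5879 -0.8090 0.0000
    outer loop
      vertex 2.86 6.18 0.00
      vertex 10.36 0.73 0.00
      vertex 10.36 0.73 13.00
    endloop
  endfacet
  facet normal -0.5879 -0.8090 0.0000
    outer loop
      vertex 2.86 6.18 0.00
      vertex 10.36 0.73 13.00
      vertex 2.86 6.18 13.00
    endloop
  endfacet
  facet normal 0.0000 -1.0000 0.0000
    outer loop
      vertex 10.36 0.73 0.00
      vertex 19.64 0.73 0.00
      vertex 19.64 0.73 13.00
    endloop
  endfacet
  facet normal 0.0000 -1.0000 0.0000
    outer loop
      vertex 10.36 0.73 0.00
      vertex 19.64 0.73 13.00
      vertex 10.36 0.73 13.00
    endloop
  endfacet
  facet normal 0.5879 -0.8090 0.0000
    outer loop
      vertex 19.64 0.73 0.00
      vertex 27.14 6.18 0.00
      vertex 27.14 6.18 13.00
    endloop
  endfacet
  facet normal 0.5879 -0.8090 0.0000
    outer loop
      vertex 19.64 0.73 0.00
      vertex 27.14 6.18 13.00
      vertex 19.64 0.73 13.00
    endloop
  endfacet
  facet normal 0.9512 -0.3085 0.0000
    outer loop
      vertex 27.14 6.18 0.00
      vertex 30.00 15.00 0.00
      vertex 30.00 15.00 13.00
    endloop
  endfacet
  facet normal 0.9512 -0.3085 0.0000
    outer loop
      vertex 27.14 6.18 0.00
      vertex 30.00 15.00 13.00
      vertex 27.14 6.18 13.00
    endloop
  endfacet
endsolid part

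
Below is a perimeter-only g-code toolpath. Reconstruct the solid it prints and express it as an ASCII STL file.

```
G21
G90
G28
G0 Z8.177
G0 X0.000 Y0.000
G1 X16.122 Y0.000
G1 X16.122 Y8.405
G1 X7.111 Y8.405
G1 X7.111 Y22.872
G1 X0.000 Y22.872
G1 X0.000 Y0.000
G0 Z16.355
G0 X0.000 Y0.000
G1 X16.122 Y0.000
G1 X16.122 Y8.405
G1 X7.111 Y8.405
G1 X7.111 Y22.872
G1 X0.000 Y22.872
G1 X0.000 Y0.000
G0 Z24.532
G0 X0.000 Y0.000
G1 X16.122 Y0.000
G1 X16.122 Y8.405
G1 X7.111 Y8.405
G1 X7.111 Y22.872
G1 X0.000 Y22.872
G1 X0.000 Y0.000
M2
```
solid part
  facet normal 0.0000 0.0000 -1.0000
    outer loop
      vertex 16.122 8.405 0.000
      vertex 16.122 0.000 0.000
      vertex 0.000 0.000 0.000
    endloop
  endfacet
  facet normal 0.0000 0.0000 -1.0000
    outer loop
      vertex 7.111 8.405 0.000
      vertex 16.122 8.405 0.000
      vertex 0.000 0.000 0.000
    endloop
  endfacet
  facet normal 0.0000 0.0000 -1.0000
    outer loop
      vertex 7.111 22.872 0.000
      vertex 7.111 8.405 0.000
      vertex 0.000 0.000 0.000
    endloop
  endfacet
  facet normal 0.0000 0.0000 -1.0000
    outer loop
      vertex 0.000 22.872 0.000
      vertex 7.111 22.872 0.000
      vertex 0.000 0.000 0.000
    endloop
  endfacet
  facet normal 0.0000 0.0000 1.0000
    outer loop
      vertex 0.000 0.000 24.532
      vertex 16.122 0.000 24.532
      vertex 16.122 8.405 24.532
    endloop
  endfacet
  facet normal 0.0000 0.0000 1.0000
    outer loop
      vertex 0.000 0.000 24.532
      vertex 16.122 8.405 24.532
      vertex 7.111 8.405 24.532
    endloop
  endfacet
  facet normal 0.0000 0.0000 1.0000
    outer loop
      vertex 0.000 0.000 24.532
      vertex 7.111 8.405 24.532
      vertex 7.111 22.872 24.532
    endloop
  endfacet
  facet normal 0.0000 0.0000 1.0000
    outer loop
      vertex 0.000 0.000 24.532
      vertex 7.111 22.872 24.532
      vertex 0.000 22.872 24.532
    endloop
  endfacet
  facet normal 0.0000 -1.0000 0.0000
    outer loop
      vertex 0.000 0.000 0.000
      vertex 16.122 0.000 0.000
      vertex 16.122 0.000 24.532
    endloop
  endfacet
  facet normal 0.0000 -1.0000 0.0000
    outer loop
      vertex 0.000 0.000 0.000
      vertex 16.122 0.000 24.532
      vertex 0.000 0.000 24.532
    endloop
  endfacet
  facet normal 1.0000 0.0000 0.0000
    outer loop
      vertex 16.122 0.000 0.000
      vertex 16.122 8.405 0.000
      vertex 16.122 8.405 24.532
    endloop
  endfacet
  facet normal 1.0000 0.0000 0.0000
    outer loop
      vertex 16.122 0.000 0.000
      vertex 16.122 8.405 24.532
      vertex 16.122 0.000 24.532
    endloop
  endfacet
  facet normal 0.0000 1.0000 0.0000
    outer loop
      vertex 16.122 8.405 0.000
      vertex 7.111 8.405 0.000
      vertex 7.111 8.405 24.532
    endloop
  endfacet
  facet normal 0.0000 1.0000 0.0000
    outer loop
      vertex 16.122 8.405 0.000
      vertex 7.111 8.405 24.532
      vertex 16.122 8.405 24.532
    endloop
  endfacet
  facet normal 1.0000 0.0000 0.0000
    outer loop
      vertex 7.111 8.405 0.000
      vertex 7.111 22.872 0.000
      vertex 7.111 22.872 24.532
    endloop
  endfacet
  facet normal 1.0000 0.0000 0.0000
    outer loop
      vertex 7.111 8.405 0.000
      vertex 7.111 22.872 24.532
      vertex 7.111 8.405 24.532
    endloop
  endfacet
  facet normal 0.0000 1.0000 0.0000
    outer loop
      vertex 7.111 22.872 0.000
      vertex 0.000 22.872 0.000
      vertex 0.000 22.872 24.532
    endloop
  endfacet
  facet normal 0.0000 1.0000 0.0000
    outer loop
      vertex 7.111 22.872 0.000
      vertex 0.000 22.872 24.532
      vertex 7.111 22.872 24.532
    endloop
  endfacet
  facet normal -1.0000 0.0000 0.0000
    outer loop
      vertex 0.000 22.872 0.000
      vertex 0.000 0.000 0.000
      vertex 0.000 0.000 24.532
    endloop
  endfacet
  facet normal -1.0000 0.0000 0.0000
    outer loop
      vertex 0.000 22.872 0.000
      vertex 0.000 0.000 24.532
      vertex 0.000 22.872 24.532
    endloop
  endfacet
endsolid part

The G0 Z moves step by Δz≈8.177 mm. Every layer's G1 loop is the same polygon, so the solid is a straight extrusion of it from z=0 to z≈24.5. Closing with flat bottom and top caps and triangulating gives 20 facets — an L-shaped prism: outer 16.1 × 22.9 mm, arm thicknesses ≈ 8.4 mm (horizontal) and 7.11 mm (vertical), extruded 24.5 mm in z.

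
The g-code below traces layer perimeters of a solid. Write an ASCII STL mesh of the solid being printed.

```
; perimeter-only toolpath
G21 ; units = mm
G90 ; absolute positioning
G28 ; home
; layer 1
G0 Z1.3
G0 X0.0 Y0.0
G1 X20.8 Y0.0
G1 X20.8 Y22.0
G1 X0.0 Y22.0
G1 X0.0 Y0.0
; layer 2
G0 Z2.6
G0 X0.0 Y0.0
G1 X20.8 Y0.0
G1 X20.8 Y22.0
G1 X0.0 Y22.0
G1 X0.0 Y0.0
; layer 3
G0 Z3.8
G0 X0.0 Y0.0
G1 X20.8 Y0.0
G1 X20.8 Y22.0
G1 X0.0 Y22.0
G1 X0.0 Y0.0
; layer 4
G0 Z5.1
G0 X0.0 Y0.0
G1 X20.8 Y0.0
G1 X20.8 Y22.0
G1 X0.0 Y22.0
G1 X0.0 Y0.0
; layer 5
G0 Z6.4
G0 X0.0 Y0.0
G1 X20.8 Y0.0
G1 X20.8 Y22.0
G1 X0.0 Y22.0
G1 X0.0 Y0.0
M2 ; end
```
solid part
  facet normal 0.0000 0.0000 -1.0000
    outer loop
      vertex 20.8 22.0 0.0
      vertex 20.8 0.0 0.0
      vertex 0.0 0.0 0.0
    endloop
  endfacet
  facet normal 0.0000 0.0000 -1.0000
    outer loop
      vertex 0.0 22.0 0.0
      vertex 20.8 22.0 0.0
      vertex 0.0 0.0 0.0
    endloop
  endfacet
  facet normal 0.0000 0.0000 1.0000
    outer loop
      vertex 0.0 0.0 6.4
      vertex 20.8 0.0 6.4
      vertex 20.8 22.0 6.4
    endloop
  endfacet
  facet normal 0.0000 0.0000 1.0000
    outer loop
      vertex 0.0 0.0 6.4
      vertex 20.8 22.0 6.4
      vertex 0.0 22.0 6.4
    endloop
  endfacet
  facet normal 0.0000 -1.0000 0.0000
    outer loop
      vertex 0.0 0.0 0.0
      vertex 20.8 0.0 0.0
      vertex 20.8 0.0 6.4
    endloop
  endfacet
  facet normal 0.0000 -1.0000 0.0000
    outer loop
      vertex 0.0 0.0 0.0
      vertex 20.8 0.0 6.4
      vertex 0.0 0.0 6.4
    endloop
  endfacet
  facet normal 0.0000 1.0000 0.0000
    outer loop
      vertex 20.8 22.0 6.4
      vertex 20.8 22.0 0.0
      vertex 0.0 22.0 0.0
    endloop
  endfacet
  facet normal 0.0000 1.0000 0.0000
    outer loop
      vertex 0.0 22.0 6.4
      vertex 20.8 22.0 6.4
      vertex 0.0 22.0 0.0
    endloop
  endfacet
  facet normal -1.0000 0.0000 0.0000
    outer loop
      vertex 0.0 22.0 6.4
      vertex 0.0 22.0 0.0
      vertex 0.0 0.0 0.0
    endloop
  endfacet
  facet normal -1.0000 0.0000 0.0000
    outer loop
      vertex 0.0 0.0 6.4
      vertex 0.0 22.0 6.4
      vertex 0.0 0.0 0.0
    endloop
  endfacet
  facet normal 1.0000 0.0000 0.0000
    outer loop
      vertex 20.8 0.0 0.0
      vertex 20.8 22.0 0.0
      vertex 20.8 22.0 6.4
    endloop
  endfacet
  facet normal 1.0000 0.0000 0.0000
    outer loop
      vertex 20.8 0.0 0.0
      vertex 20.8 22.0 6.4
      vertex 20.8 0.0 6.4
    endloop
  endfacet
endsolid part

The G0 Z moves step by Δz≈1.3 mm. Every layer's G1 loop is the same polygon, so the solid is a straight extrusion of it from z=0 to z≈6.4. Closing with flat bottom and top caps and triangulating gives 12 facets — a rectangular box, roughly 20.8 × 22 mm footprint and 6.4 mm tall.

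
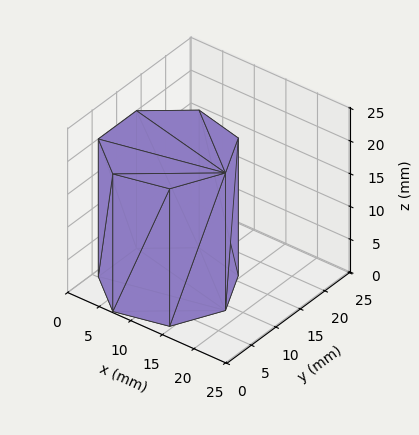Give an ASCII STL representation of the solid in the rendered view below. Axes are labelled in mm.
Reading the render: the shape is a regular 7-sided prism (a cylinder approximated with 7 flat sides), circumscribed radius ≈ 9 mm, height ≈ 21 mm (dimensions read to the nearest mm from the axis ticks). For the STL, each face is triangulated and given an outward normal.

solid part
  facet normal 0.0000 0.0000 -1.0000
    outer loop
      vertex 7.0 17.8 0.0
      vertex 14.6 16.0 0.0
      vertex 18.0 9.0 0.0
    endloop
  endfacet
  facet normal 0.0000 0.0000 -1.0000
    outer loop
      vertex 0.9 12.9 0.0
      vertex 7.0 17.8 0.0
      vertex 18.0 9.0 0.0
    endloop
  endfacet
  facet normal 0.0000 0.0000 -1.0000
    outer loop
      vertex 0.9 5.1 0.0
      vertex 0.9 12.9 0.0
      vertex 18.0 9.0 0.0
    endloop
  endfacet
  facet normal 0.0000 0.0000 -1.0000
    outer loop
      vertex 7.0 0.2 0.0
      vertex 0.9 5.1 0.0
      vertex 18.0 9.0 0.0
    endloop
  endfacet
  facet normal 0.0000 0.0000 -1.0000
    outer loop
      vertex 14.6 2.0 0.0
      vertex 7.0 0.2 0.0
      vertex 18.0 9.0 0.0
    endloop
  endfacet
  facet normal 0.0000 0.0000 1.0000
    outer loop
      vertex 18.0 9.0 21.0
      vertex 14.6 16.0 21.0
      vertex 7.0 17.8 21.0
    endloop
  endfacet
  facet normal 0.0000 0.0000 1.0000
    outer loop
      vertex 18.0 9.0 21.0
      vertex 7.0 17.8 21.0
      vertex 0.9 12.9 21.0
    endloop
  endfacet
  facet normal 0.0000 0.0000 1.0000
    outer loop
      vertex 18.0 9.0 21.0
      vertex 0.9 12.9 21.0
      vertex 0.9 5.1 21.0
    endloop
  endfacet
  facet normal 0.0000 0.0000 1.0000
    outer loop
      vertex 18.0 9.0 21.0
      vertex 0.9 5.1 21.0
      vertex 7.0 0.2 21.0
    endloop
  endfacet
  facet normal 0.0000 0.0000 1.0000
    outer loop
      vertex 18.0 9.0 21.0
      vertex 7.0 0.2 21.0
      vertex 14.6 2.0 21.0
    endloop
  endfacet
  facet normal 0.8995 0.4369 0.0000
    outer loop
      vertex 18.0 9.0 0.0
      vertex 14.6 16.0 0.0
      vertex 14.6 16.0 21.0
    endloop
  endfacet
  facet normal 0.8995 0.4369 0.0000
    outer loop
      vertex 18.0 9.0 0.0
      vertex 14.6 16.0 21.0
      vertex 18.0 9.0 21.0
    endloop
  endfacet
  facet normal 0.2305 0.9731 0.0000
    outer loop
      vertex 14.6 16.0 0.0
      vertex 7.0 17.8 0.0
      vertex 7.0 17.8 21.0
    endloop
  endfacet
  facet normal 0.2305 0.9731 0.0000
    outer loop
      vertex 14.6 16.0 0.0
      vertex 7.0 17.8 21.0
      vertex 14.6 16.0 21.0
    endloop
  endfacet
  facet normal -0.6263 0.7796 0.0000
    outer loop
      vertex 7.0 17.8 0.0
      vertex 0.9 12.9 0.0
      vertex 0.9 12.9 21.0
    endloop
  endfacet
  facet normal -0.6263 0.7796 0.0000
    outer loop
      vertex 7.0 17.8 0.0
      vertex 0.9 12.9 21.0
      vertex 7.0 17.8 21.0
    endloop
  endfacet
  facet normal -1.0000 0.0000 0.0000
    outer loop
      vertex 0.9 12.9 0.0
      vertex 0.9 5.1 0.0
      vertex 0.9 5.1 21.0
    endloop
  endfacet
  facet normal -1.0000 0.0000 0.0000
    outer loop
      vertex 0.9 12.9 0.0
      vertex 0.9 5.1 21.0
      vertex 0.9 12.9 21.0
    endloop
  endfacet
  facet normal -0.6263 -0.7796 0.0000
    outer loop
      vertex 0.9 5.1 0.0
      vertex 7.0 0.2 0.0
      vertex 7.0 0.2 21.0
    endloop
  endfacet
  facet normal -0.6263 -0.7796 0.0000
    outer loop
      vertex 0.9 5.1 0.0
      vertex 7.0 0.2 21.0
      vertex 0.9 5.1 21.0
    endloop
  endfacet
  facet normal 0.2305 -0.9731 0.0000
    outer loop
      vertex 7.0 0.2 0.0
      vertex 14.6 2.0 0.0
      vertex 14.6 2.0 21.0
    endloop
  endfacet
  facet normal 0.2305 -0.9731 0.0000
    outer loop
      vertex 7.0 0.2 0.0
      vertex 14.6 2.0 21.0
      vertex 7.0 0.2 21.0
    endloop
  endfacet
  facet normal 0.8995 -0.4369 0.0000
    outer loop
      vertex 14.6 2.0 0.0
      vertex 18.0 9.0 0.0
      vertex 18.0 9.0 21.0
    endloop
  endfacet
  facet normal 0.8995 -0.4369 0.0000
    outer loop
      vertex 14.6 2.0 0.0
      vertex 18.0 9.0 21.0
      vertex 14.6 2.0 21.0
    endloop
  endfacet
endsolid part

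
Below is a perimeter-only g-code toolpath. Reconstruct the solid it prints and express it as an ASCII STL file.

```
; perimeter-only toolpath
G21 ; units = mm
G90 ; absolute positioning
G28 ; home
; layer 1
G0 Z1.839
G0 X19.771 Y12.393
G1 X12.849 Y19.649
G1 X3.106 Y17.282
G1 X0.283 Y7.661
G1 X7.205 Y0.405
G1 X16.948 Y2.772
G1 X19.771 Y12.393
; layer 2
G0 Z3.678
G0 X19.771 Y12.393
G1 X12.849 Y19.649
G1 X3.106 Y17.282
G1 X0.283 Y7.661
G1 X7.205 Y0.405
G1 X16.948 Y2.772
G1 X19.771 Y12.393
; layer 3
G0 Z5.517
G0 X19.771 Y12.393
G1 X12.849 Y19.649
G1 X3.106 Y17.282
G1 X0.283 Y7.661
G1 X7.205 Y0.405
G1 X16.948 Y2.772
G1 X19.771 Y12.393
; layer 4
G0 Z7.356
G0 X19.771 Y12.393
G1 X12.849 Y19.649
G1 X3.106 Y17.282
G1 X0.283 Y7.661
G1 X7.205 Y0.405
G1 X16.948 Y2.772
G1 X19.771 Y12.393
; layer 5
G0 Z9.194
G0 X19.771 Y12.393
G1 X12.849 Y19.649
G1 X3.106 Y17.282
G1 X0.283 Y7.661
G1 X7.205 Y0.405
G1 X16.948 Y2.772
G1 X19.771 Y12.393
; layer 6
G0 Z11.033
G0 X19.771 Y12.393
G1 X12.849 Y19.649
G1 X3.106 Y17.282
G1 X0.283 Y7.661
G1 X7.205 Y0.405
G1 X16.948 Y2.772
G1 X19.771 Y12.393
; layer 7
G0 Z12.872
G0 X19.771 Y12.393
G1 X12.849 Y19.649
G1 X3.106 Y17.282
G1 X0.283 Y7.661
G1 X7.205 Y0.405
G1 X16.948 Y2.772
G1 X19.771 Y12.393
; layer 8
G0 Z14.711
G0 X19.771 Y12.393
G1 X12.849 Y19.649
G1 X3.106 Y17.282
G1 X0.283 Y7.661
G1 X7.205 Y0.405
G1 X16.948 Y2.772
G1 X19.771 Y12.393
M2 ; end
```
solid part
  facet normal 0.0000 0.0000 -1.0000
    outer loop
      vertex 3.106 17.282 0.000
      vertex 12.849 19.649 0.000
      vertex 19.771 12.393 0.000
    endloop
  endfacet
  facet normal 0.0000 0.0000 -1.0000
    outer loop
      vertex 0.283 7.661 0.000
      vertex 3.106 17.282 0.000
      vertex 19.771 12.393 0.000
    endloop
  endfacet
  facet normal 0.0000 0.0000 -1.0000
    outer loop
      vertex 7.205 0.405 0.000
      vertex 0.283 7.661 0.000
      vertex 19.771 12.393 0.000
    endloop
  endfacet
  facet normal 0.0000 0.0000 -1.0000
    outer loop
      vertex 16.948 2.772 0.000
      vertex 7.205 0.405 0.000
      vertex 19.771 12.393 0.000
    endloop
  endfacet
  facet normal 0.0000 0.0000 1.0000
    outer loop
      vertex 19.771 12.393 14.711
      vertex 12.849 19.649 14.711
      vertex 3.106 17.282 14.711
    endloop
  endfacet
  facet normal 0.0000 0.0000 1.0000
    outer loop
      vertex 19.771 12.393 14.711
      vertex 3.106 17.282 14.711
      vertex 0.283 7.661 14.711
    endloop
  endfacet
  facet normal 0.0000 0.0000 1.0000
    outer loop
      vertex 19.771 12.393 14.711
      vertex 0.283 7.661 14.711
      vertex 7.205 0.405 14.711
    endloop
  endfacet
  facet normal 0.0000 0.0000 1.0000
    outer loop
      vertex 19.771 12.393 14.711
      vertex 7.205 0.405 14.711
      vertex 16.948 2.772 14.711
    endloop
  endfacet
  facet normal 0.7236 0.6903 0.0000
    outer loop
      vertex 19.771 12.393 0.000
      vertex 12.849 19.649 0.000
      vertex 12.849 19.649 14.711
    endloop
  endfacet
  facet normal 0.7236 0.6903 0.0000
    outer loop
      vertex 19.771 12.393 0.000
      vertex 12.849 19.649 14.711
      vertex 19.771 12.393 14.711
    endloop
  endfacet
  facet normal -0.2361 0.9717 0.0000
    outer loop
      vertex 12.849 19.649 0.000
      vertex 3.106 17.282 0.000
      vertex 3.106 17.282 14.711
    endloop
  endfacet
  facet normal -0.2361 0.9717 0.0000
    outer loop
      vertex 12.849 19.649 0.000
      vertex 3.106 17.282 14.711
      vertex 12.849 19.649 14.711
    endloop
  endfacet
  facet normal -0.9595 0.2816 0.0000
    outer loop
      vertex 3.106 17.282 0.000
      vertex 0.283 7.661 0.000
      vertex 0.283 7.661 14.711
    endloop
  endfacet
  facet normal -0.9595 0.2816 0.0000
    outer loop
      vertex 3.106 17.282 0.000
      vertex 0.283 7.661 14.711
      vertex 3.106 17.282 14.711
    endloop
  endfacet
  facet normal -0.7236 -0.6903 0.0000
    outer loop
      vertex 0.283 7.661 0.000
      vertex 7.205 0.405 0.000
      vertex 7.205 0.405 14.711
    endloop
  endfacet
  facet normal -0.7236 -0.6903 0.0000
    outer loop
      vertex 0.283 7.661 0.000
      vertex 7.205 0.405 14.711
      vertex 0.283 7.661 14.711
    endloop
  endfacet
  facet normal 0.2361 -0.9717 0.0000
    outer loop
      vertex 7.205 0.405 0.000
      vertex 16.948 2.772 0.000
      vertex 16.948 2.772 14.711
    endloop
  endfacet
  facet normal 0.2361 -0.9717 0.0000
    outer loop
      vertex 7.205 0.405 0.000
      vertex 16.948 2.772 14.711
      vertex 7.205 0.405 14.711
    endloop
  endfacet
  facet normal 0.9595 -0.2816 0.0000
    outer loop
      vertex 16.948 2.772 0.000
      vertex 19.771 12.393 0.000
      vertex 19.771 12.393 14.711
    endloop
  endfacet
  facet normal 0.9595 -0.2816 0.0000
    outer loop
      vertex 16.948 2.772 0.000
      vertex 19.771 12.393 14.711
      vertex 16.948 2.772 14.711
    endloop
  endfacet
endsolid part

The G0 Z moves step by Δz≈1.839 mm. Every layer's G1 loop is the same polygon, so the solid is a straight extrusion of it from z=0 to z≈14.7. Closing with flat bottom and top caps and triangulating gives 20 facets — a regular 6-sided prism (a cylinder approximated with 6 flat sides), circumscribed radius ≈ 10 mm, height ≈ 14.7 mm.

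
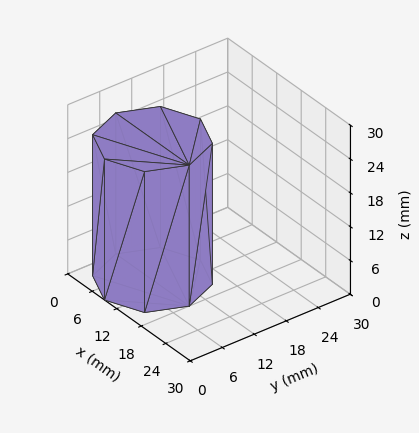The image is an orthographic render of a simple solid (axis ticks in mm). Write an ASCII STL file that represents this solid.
Reading the render: the shape is a regular 8-sided prism (a cylinder approximated with 8 flat sides), circumscribed radius ≈ 9 mm, height ≈ 25 mm (dimensions read to the nearest mm from the axis ticks). For the STL, each face is triangulated and given an outward normal.

solid part
  facet normal 0.0000 0.0000 -1.0000
    outer loop
      vertex 9.00 18.00 0.00
      vertex 15.36 15.36 0.00
      vertex 18.00 9.00 0.00
    endloop
  endfacet
  facet normal 0.0000 0.0000 -1.0000
    outer loop
      vertex 2.64 15.36 0.00
      vertex 9.00 18.00 0.00
      vertex 18.00 9.00 0.00
    endloop
  endfacet
  facet normal 0.0000 0.0000 -1.0000
    outer loop
      vertex 0.00 9.00 0.00
      vertex 2.64 15.36 0.00
      vertex 18.00 9.00 0.00
    endloop
  endfacet
  facet normal 0.0000 0.0000 -1.0000
    outer loop
      vertex 2.64 2.64 0.00
      vertex 0.00 9.00 0.00
      vertex 18.00 9.00 0.00
    endloop
  endfacet
  facet normal 0.0000 0.0000 -1.0000
    outer loop
      vertex 9.00 0.00 0.00
      vertex 2.64 2.64 0.00
      vertex 18.00 9.00 0.00
    endloop
  endfacet
  facet normal 0.0000 0.0000 -1.0000
    outer loop
      vertex 15.36 2.64 0.00
      vertex 9.00 0.00 0.00
      vertex 18.00 9.00 0.00
    endloop
  endfacet
  facet normal 0.0000 0.0000 1.0000
    outer loop
      vertex 18.00 9.00 25.00
      vertex 15.36 15.36 25.00
      vertex 9.00 18.00 25.00
    endloop
  endfacet
  facet normal 0.0000 0.0000 1.0000
    outer loop
      vertex 18.00 9.00 25.00
      vertex 9.00 18.00 25.00
      vertex 2.64 15.36 25.00
    endloop
  endfacet
  facet normal 0.0000 0.0000 1.0000
    outer loop
      vertex 18.00 9.00 25.00
      vertex 2.64 15.36 25.00
      vertex 0.00 9.00 25.00
    endloop
  endfacet
  facet normal 0.0000 0.0000 1.0000
    outer loop
      vertex 18.00 9.00 25.00
      vertex 0.00 9.00 25.00
      vertex 2.64 2.64 25.00
    endloop
  endfacet
  facet normal 0.0000 0.0000 1.0000
    outer loop
      vertex 18.00 9.00 25.00
      vertex 2.64 2.64 25.00
      vertex 9.00 0.00 25.00
    endloop
  endfacet
  facet normal 0.0000 0.0000 1.0000
    outer loop
      vertex 18.00 9.00 25.00
      vertex 9.00 0.00 25.00
      vertex 15.36 2.64 25.00
    endloop
  endfacet
  facet normal 0.9236 0.3834 0.0000
    outer loop
      vertex 18.00 9.00 0.00
      vertex 15.36 15.36 0.00
      vertex 15.36 15.36 25.00
    endloop
  endfacet
  facet normal 0.9236 0.3834 0.0000
    outer loop
      vertex 18.00 9.00 0.00
      vertex 15.36 15.36 25.00
      vertex 18.00 9.00 25.00
    endloop
  endfacet
  facet normal 0.3834 0.9236 0.0000
    outer loop
      vertex 15.36 15.36 0.00
      vertex 9.00 18.00 0.00
      vertex 9.00 18.00 25.00
    endloop
  endfacet
  facet normal 0.3834 0.9236 0.0000
    outer loop
      vertex 15.36 15.36 0.00
      vertex 9.00 18.00 25.00
      vertex 15.36 15.36 25.00
    endloop
  endfacet
  facet normal -0.3834 0.9236 0.0000
    outer loop
      vertex 9.00 18.00 0.00
      vertex 2.64 15.36 0.00
      vertex 2.64 15.36 25.00
    endloop
  endfacet
  facet normal -0.3834 0.9236 0.0000
    outer loop
      vertex 9.00 18.00 0.00
      vertex 2.64 15.36 25.00
      vertex 9.00 18.00 25.00
    endloop
  endfacet
  facet normal -0.9236 0.3834 0.0000
    outer loop
      vertex 2.64 15.36 0.00
      vertex 0.00 9.00 0.00
      vertex 0.00 9.00 25.00
    endloop
  endfacet
  facet normal -0.9236 0.3834 0.0000
    outer loop
      vertex 2.64 15.36 0.00
      vertex 0.00 9.00 25.00
      vertex 2.64 15.36 25.00
    endloop
  endfacet
  facet normal -0.9236 -0.3834 0.0000
    outer loop
      vertex 0.00 9.00 0.00
      vertex 2.64 2.64 0.00
      vertex 2.64 2.64 25.00
    endloop
  endfacet
  facet normal -0.9236 -0.3834 0.0000
    outer loop
      vertex 0.00 9.00 0.00
      vertex 2.64 2.64 25.00
      vertex 0.00 9.00 25.00
    endloop
  endfacet
  facet normal -0.3834 -0.9236 0.0000
    outer loop
      vertex 2.64 2.64 0.00
      vertex 9.00 0.00 0.00
      vertex 9.00 0.00 25.00
    endloop
  endfacet
  facet normal -0.3834 -0.9236 0.0000
    outer loop
      vertex 2.64 2.64 0.00
      vertex 9.00 0.00 25.00
      vertex 2.64 2.64 25.00
    endloop
  endfacet
  facet normal 0.3834 -0.9236 0.0000
    outer loop
      vertex 9.00 0.00 0.00
      vertex 15.36 2.64 0.00
      vertex 15.36 2.64 25.00
    endloop
  endfacet
  facet normal 0.3834 -0.9236 0.0000
    outer loop
      vertex 9.00 0.00 0.00
      vertex 15.36 2.64 25.00
      vertex 9.00 0.00 25.00
    endloop
  endfacet
  facet normal 0.9236 -0.3834 0.0000
    outer loop
      vertex 15.36 2.64 0.00
      vertex 18.00 9.00 0.00
      vertex 18.00 9.00 25.00
    endloop
  endfacet
  facet normal 0.9236 -0.3834 0.0000
    outer loop
      vertex 15.36 2.64 0.00
      vertex 18.00 9.00 25.00
      vertex 15.36 2.64 25.00
    endloop
  endfacet
endsolid part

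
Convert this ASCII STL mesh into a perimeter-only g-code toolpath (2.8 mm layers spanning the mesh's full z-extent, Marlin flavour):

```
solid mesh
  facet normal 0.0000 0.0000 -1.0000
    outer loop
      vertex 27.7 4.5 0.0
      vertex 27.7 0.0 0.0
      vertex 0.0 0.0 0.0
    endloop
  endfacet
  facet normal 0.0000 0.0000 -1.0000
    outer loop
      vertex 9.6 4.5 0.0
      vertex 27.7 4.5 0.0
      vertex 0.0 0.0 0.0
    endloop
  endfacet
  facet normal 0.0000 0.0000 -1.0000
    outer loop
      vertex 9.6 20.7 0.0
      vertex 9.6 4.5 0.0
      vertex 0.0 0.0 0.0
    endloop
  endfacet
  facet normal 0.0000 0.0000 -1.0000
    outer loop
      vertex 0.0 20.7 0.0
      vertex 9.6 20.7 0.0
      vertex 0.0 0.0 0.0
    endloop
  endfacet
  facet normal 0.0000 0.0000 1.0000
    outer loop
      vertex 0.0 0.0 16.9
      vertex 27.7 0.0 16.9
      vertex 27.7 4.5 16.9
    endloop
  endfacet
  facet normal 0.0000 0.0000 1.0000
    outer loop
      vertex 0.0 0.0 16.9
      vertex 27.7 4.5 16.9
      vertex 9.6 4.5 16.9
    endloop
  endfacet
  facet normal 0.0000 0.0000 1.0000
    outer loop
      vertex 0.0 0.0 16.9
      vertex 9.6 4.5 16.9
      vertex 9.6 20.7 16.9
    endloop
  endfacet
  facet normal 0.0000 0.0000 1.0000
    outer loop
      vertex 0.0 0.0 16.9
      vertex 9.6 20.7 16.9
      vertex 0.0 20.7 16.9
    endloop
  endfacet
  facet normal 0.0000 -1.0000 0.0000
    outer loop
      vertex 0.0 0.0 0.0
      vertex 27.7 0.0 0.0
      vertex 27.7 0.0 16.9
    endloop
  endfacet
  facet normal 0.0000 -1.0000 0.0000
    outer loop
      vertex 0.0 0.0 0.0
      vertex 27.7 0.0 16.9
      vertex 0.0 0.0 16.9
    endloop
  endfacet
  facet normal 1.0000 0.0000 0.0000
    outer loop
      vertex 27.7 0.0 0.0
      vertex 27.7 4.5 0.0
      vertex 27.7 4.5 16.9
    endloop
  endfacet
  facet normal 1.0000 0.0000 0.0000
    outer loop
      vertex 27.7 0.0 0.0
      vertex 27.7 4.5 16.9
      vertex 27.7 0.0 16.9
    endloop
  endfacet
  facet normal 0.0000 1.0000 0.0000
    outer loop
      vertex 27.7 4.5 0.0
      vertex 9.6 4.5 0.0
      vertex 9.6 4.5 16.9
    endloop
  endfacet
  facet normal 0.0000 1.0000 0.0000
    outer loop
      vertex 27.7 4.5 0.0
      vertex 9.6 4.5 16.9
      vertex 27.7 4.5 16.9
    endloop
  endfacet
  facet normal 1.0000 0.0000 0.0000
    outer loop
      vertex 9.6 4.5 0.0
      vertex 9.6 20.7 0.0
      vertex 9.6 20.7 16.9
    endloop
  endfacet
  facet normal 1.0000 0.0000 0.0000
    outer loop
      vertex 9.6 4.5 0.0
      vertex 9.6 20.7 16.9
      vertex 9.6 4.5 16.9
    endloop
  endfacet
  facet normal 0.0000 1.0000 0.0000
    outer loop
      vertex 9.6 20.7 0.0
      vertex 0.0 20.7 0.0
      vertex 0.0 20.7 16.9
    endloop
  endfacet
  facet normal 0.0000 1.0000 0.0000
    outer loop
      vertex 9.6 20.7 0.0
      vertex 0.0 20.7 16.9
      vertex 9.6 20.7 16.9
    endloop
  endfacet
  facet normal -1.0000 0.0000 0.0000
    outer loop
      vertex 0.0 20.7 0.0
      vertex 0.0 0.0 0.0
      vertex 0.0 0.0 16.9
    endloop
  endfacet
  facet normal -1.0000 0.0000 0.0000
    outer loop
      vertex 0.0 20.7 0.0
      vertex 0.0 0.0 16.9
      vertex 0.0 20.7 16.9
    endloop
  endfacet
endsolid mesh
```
; perimeter-only toolpath
G21 ; units = mm
G90 ; absolute positioning
G28 ; home
; layer 1
G0 Z2.8
G0 X0.0 Y0.0
G1 X27.7 Y0.0
G1 X27.7 Y4.5
G1 X9.6 Y4.5
G1 X9.6 Y20.7
G1 X0.0 Y20.7
G1 X0.0 Y0.0
; layer 2
G0 Z5.6
G0 X0.0 Y0.0
G1 X27.7 Y0.0
G1 X27.7 Y4.5
G1 X9.6 Y4.5
G1 X9.6 Y20.7
G1 X0.0 Y20.7
G1 X0.0 Y0.0
; layer 3
G0 Z8.4
G0 X0.0 Y0.0
G1 X27.7 Y0.0
G1 X27.7 Y4.5
G1 X9.6 Y4.5
G1 X9.6 Y20.7
G1 X0.0 Y20.7
G1 X0.0 Y0.0
; layer 4
G0 Z11.3
G0 X0.0 Y0.0
G1 X27.7 Y0.0
G1 X27.7 Y4.5
G1 X9.6 Y4.5
G1 X9.6 Y20.7
G1 X0.0 Y20.7
G1 X0.0 Y0.0
; layer 5
G0 Z14.1
G0 X0.0 Y0.0
G1 X27.7 Y0.0
G1 X27.7 Y4.5
G1 X9.6 Y4.5
G1 X9.6 Y20.7
G1 X0.0 Y20.7
G1 X0.0 Y0.0
; layer 6
G0 Z16.9
G0 X0.0 Y0.0
G1 X27.7 Y0.0
G1 X27.7 Y4.5
G1 X9.6 Y4.5
G1 X9.6 Y20.7
G1 X0.0 Y20.7
G1 X0.0 Y0.0
M2 ; end

The solid is an L-shaped prism: outer 27.7 × 20.7 mm, arm thicknesses ≈ 4.5 mm (horizontal) and 9.6 mm (vertical), extruded 16.9 mm in z. Slicing at Δz = 2.8 mm — 6 equal slices spanning the solid's height, so layer i sits at z = i·h/6 — gives 6 non-empty perimeters. Each is a 6-segment closed polygon; G0 lifts to the layer z and rapids to the start vertex, then G1 traces the edges.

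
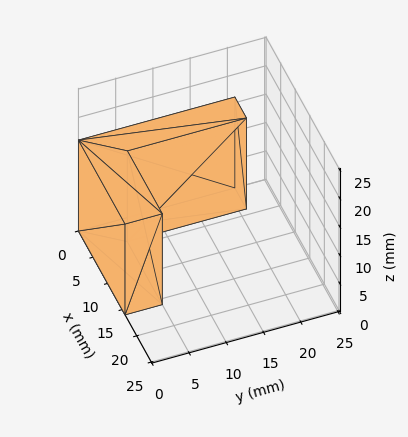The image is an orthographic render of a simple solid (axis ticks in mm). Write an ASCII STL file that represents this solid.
Reading the render: the shape is an L-shaped prism: outer 16 × 21 mm, arm thicknesses ≈ 5 mm (horizontal) and 4 mm (vertical), extruded 16 mm in z (dimensions read to the nearest mm from the axis ticks). For the STL, each face is triangulated and given an outward normal.

solid part
  facet normal 0.0000 0.0000 -1.0000
    outer loop
      vertex 16.00 5.00 0.00
      vertex 16.00 0.00 0.00
      vertex 0.00 0.00 0.00
    endloop
  endfacet
  facet normal 0.0000 0.0000 -1.0000
    outer loop
      vertex 4.00 5.00 0.00
      vertex 16.00 5.00 0.00
      vertex 0.00 0.00 0.00
    endloop
  endfacet
  facet normal 0.0000 0.0000 -1.0000
    outer loop
      vertex 4.00 21.00 0.00
      vertex 4.00 5.00 0.00
      vertex 0.00 0.00 0.00
    endloop
  endfacet
  facet normal 0.0000 0.0000 -1.0000
    outer loop
      vertex 0.00 21.00 0.00
      vertex 4.00 21.00 0.00
      vertex 0.00 0.00 0.00
    endloop
  endfacet
  facet normal 0.0000 0.0000 1.0000
    outer loop
      vertex 0.00 0.00 16.00
      vertex 16.00 0.00 16.00
      vertex 16.00 5.00 16.00
    endloop
  endfacet
  facet normal 0.0000 0.0000 1.0000
    outer loop
      vertex 0.00 0.00 16.00
      vertex 16.00 5.00 16.00
      vertex 4.00 5.00 16.00
    endloop
  endfacet
  facet normal 0.0000 0.0000 1.0000
    outer loop
      vertex 0.00 0.00 16.00
      vertex 4.00 5.00 16.00
      vertex 4.00 21.00 16.00
    endloop
  endfacet
  facet normal 0.0000 0.0000 1.0000
    outer loop
      vertex 0.00 0.00 16.00
      vertex 4.00 21.00 16.00
      vertex 0.00 21.00 16.00
    endloop
  endfacet
  facet normal 0.0000 -1.0000 0.0000
    outer loop
      vertex 0.00 0.00 0.00
      vertex 16.00 0.00 0.00
      vertex 16.00 0.00 16.00
    endloop
  endfacet
  facet normal 0.0000 -1.0000 0.0000
    outer loop
      vertex 0.00 0.00 0.00
      vertex 16.00 0.00 16.00
      vertex 0.00 0.00 16.00
    endloop
  endfacet
  facet normal 1.0000 0.0000 0.0000
    outer loop
      vertex 16.00 0.00 0.00
      vertex 16.00 5.00 0.00
      vertex 16.00 5.00 16.00
    endloop
  endfacet
  facet normal 1.0000 0.0000 0.0000
    outer loop
      vertex 16.00 0.00 0.00
      vertex 16.00 5.00 16.00
      vertex 16.00 0.00 16.00
    endloop
  endfacet
  facet normal 0.0000 1.0000 0.0000
    outer loop
      vertex 16.00 5.00 0.00
      vertex 4.00 5.00 0.00
      vertex 4.00 5.00 16.00
    endloop
  endfacet
  facet normal 0.0000 1.0000 0.0000
    outer loop
      vertex 16.00 5.00 0.00
      vertex 4.00 5.00 16.00
      vertex 16.00 5.00 16.00
    endloop
  endfacet
  facet normal 1.0000 0.0000 0.0000
    outer loop
      vertex 4.00 5.00 0.00
      vertex 4.00 21.00 0.00
      vertex 4.00 21.00 16.00
    endloop
  endfacet
  facet normal 1.0000 0.0000 0.0000
    outer loop
      vertex 4.00 5.00 0.00
      vertex 4.00 21.00 16.00
      vertex 4.00 5.00 16.00
    endloop
  endfacet
  facet normal 0.0000 1.0000 0.0000
    outer loop
      vertex 4.00 21.00 0.00
      vertex 0.00 21.00 0.00
      vertex 0.00 21.00 16.00
    endloop
  endfacet
  facet normal 0.0000 1.0000 0.0000
    outer loop
      vertex 4.00 21.00 0.00
      vertex 0.00 21.00 16.00
      vertex 4.00 21.00 16.00
    endloop
  endfacet
  facet normal -1.0000 0.0000 0.0000
    outer loop
      vertex 0.00 21.00 0.00
      vertex 0.00 0.00 0.00
      vertex 0.00 0.00 16.00
    endloop
  endfacet
  facet normal -1.0000 0.0000 0.0000
    outer loop
      vertex 0.00 21.00 0.00
      vertex 0.00 0.00 16.00
      vertex 0.00 21.00 16.00
    endloop
  endfacet
endsolid part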